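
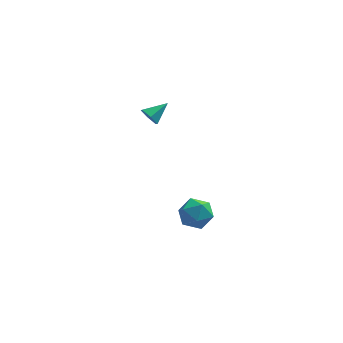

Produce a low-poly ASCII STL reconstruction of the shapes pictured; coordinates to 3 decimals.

solid 
facet normal -0.276 0.037 0.961
outer loop
vertex 0.145 -2.33 -1.737
vertex -0.189 -3.088 -1.804
vertex 0.606 -3.003 -1.579
endloop
endfacet
facet normal 0.318 0.418 0.851
outer loop
vertex 0.145 -2.33 -1.737
vertex 0.606 -3.003 -1.579
vertex 0.928 -2.37 -2.01
endloop
endfacet
facet normal 0.173 0.916 0.361
outer loop
vertex 0.145 -2.33 -1.737
vertex 0.928 -2.37 -2.01
vertex 0.332 -2.064 -2.501
endloop
endfacet
facet normal -0.510 0.843 0.169
outer loop
vertex 0.145 -2.33 -1.737
vertex 0.332 -2.064 -2.501
vertex -0.358 -2.507 -2.374
endloop
endfacet
facet normal -0.788 0.299 0.539
outer loop
vertex 0.145 -2.33 -1.737
vertex -0.358 -2.507 -2.374
vertex -0.189 -3.088 -1.804
endloop
endfacet
facet normal 0.814 -0.019 0.580
outer loop
vertex 0.928 -2.37 -2.01
vertex 0.606 -3.003 -1.579
vertex 1.078 -3.153 -2.246
endloop
endfacet
facet normal -0.146 -0.636 0.758
outer loop
vertex 0.606 -3.003 -1.579
vertex -0.189 -3.088 -1.804
vertex 0.388 -3.596 -2.119
endloop
endfacet
facet normal -0.975 -0.210 0.075
outer loop
vertex -0.189 -3.088 -1.804
vertex -0.358 -2.507 -2.374
vertex -0.208 -3.29 -2.61
endloop
endfacet
facet normal -0.527 0.670 -0.523
outer loop
vertex -0.358 -2.507 -2.374
vertex 0.332 -2.064 -2.501
vertex 0.114 -2.657 -3.041
endloop
endfacet
facet normal 0.578 0.788 -0.211
outer loop
vertex 0.332 -2.064 -2.501
vertex 0.928 -2.37 -2.01
vertex 0.909 -2.572 -2.816
endloop
endfacet
facet normal 0.510 -0.843 -0.169
outer loop
vertex 0.575 -3.33 -2.883
vertex 1.078 -3.153 -2.246
vertex 0.388 -3.596 -2.119
endloop
endfacet
facet normal -0.173 -0.916 -0.361
outer loop
vertex 0.575 -3.33 -2.883
vertex 0.388 -3.596 -2.119
vertex -0.208 -3.29 -2.61
endloop
endfacet
facet normal -0.318 -0.418 -0.851
outer loop
vertex 0.575 -3.33 -2.883
vertex -0.208 -3.29 -2.61
vertex 0.114 -2.657 -3.041
endloop
endfacet
facet normal 0.276 -0.037 -0.961
outer loop
vertex 0.575 -3.33 -2.883
vertex 0.114 -2.657 -3.041
vertex 0.909 -2.572 -2.816
endloop
endfacet
facet normal 0.788 -0.299 -0.539
outer loop
vertex 0.575 -3.33 -2.883
vertex 0.909 -2.572 -2.816
vertex 1.078 -3.153 -2.246
endloop
endfacet
facet normal 0.527 -0.670 0.523
outer loop
vertex 0.388 -3.596 -2.119
vertex 1.078 -3.153 -2.246
vertex 0.606 -3.003 -1.579
endloop
endfacet
facet normal -0.578 -0.788 0.211
outer loop
vertex -0.208 -3.29 -2.61
vertex 0.388 -3.596 -2.119
vertex -0.189 -3.088 -1.804
endloop
endfacet
facet normal -0.814 0.019 -0.580
outer loop
vertex 0.114 -2.657 -3.041
vertex -0.208 -3.29 -2.61
vertex -0.358 -2.507 -2.374
endloop
endfacet
facet normal 0.146 0.636 -0.758
outer loop
vertex 0.909 -2.572 -2.816
vertex 0.114 -2.657 -3.041
vertex 0.332 -2.064 -2.501
endloop
endfacet
facet normal 0.975 0.210 -0.075
outer loop
vertex 1.078 -3.153 -2.246
vertex 0.909 -2.572 -2.816
vertex 0.928 -2.37 -2.01
endloop
endfacet
facet normal -0.743 -0.483 -0.464
outer loop
vertex -1.255 3.033 -1.179
vertex -1.542 3.002 -0.687
vertex -1.617 3.449 -1.033
endloop
endfacet
facet normal 0.498 0.639 -0.586
outer loop
vertex -1.255 3.033 -1.179
vertex -1.617 3.449 -1.033
vertex -0.718 3.538 -0.173
endloop
endfacet
facet normal -0.742 -0.484 -0.464
outer loop
vertex -1.617 3.449 -1.033
vertex -1.542 3.002 -0.687
vertex -1.904 3.418 -0.542
endloop
endfacet
facet normal -0.102 0.995 0.003
outer loop
vertex -1.617 3.449 -1.033
vertex -1.904 3.418 -0.542
vertex -0.718 3.538 -0.173
endloop
endfacet
facet normal -0.742 -0.484 -0.464
outer loop
vertex -1.904 3.418 -0.542
vertex -1.542 3.002 -0.687
vertex -1.829 2.971 -0.196
endloop
endfacet
facet normal -0.298 0.552 0.778
outer loop
vertex -1.904 3.418 -0.542
vertex -1.829 2.971 -0.196
vertex -0.718 3.538 -0.173
endloop
endfacet
facet normal -0.743 -0.482 -0.465
outer loop
vertex -1.829 2.971 -0.196
vertex -1.542 3.002 -0.687
vertex -1.468 2.555 -0.342
endloop
endfacet
facet normal 0.106 -0.246 0.963
outer loop
vertex -1.829 2.971 -0.196
vertex -1.468 2.555 -0.342
vertex -0.718 3.538 -0.173
endloop
endfacet
facet normal -0.743 -0.482 -0.465
outer loop
vertex -1.468 2.555 -0.342
vertex -1.542 3.002 -0.687
vertex -1.181 2.586 -0.833
endloop
endfacet
facet normal 0.705 -0.602 0.374
outer loop
vertex -1.468 2.555 -0.342
vertex -1.181 2.586 -0.833
vertex -0.718 3.538 -0.173
endloop
endfacet
facet normal -0.743 -0.482 -0.464
outer loop
vertex -1.181 2.586 -0.833
vertex -1.542 3.002 -0.687
vertex -1.255 3.033 -1.179
endloop
endfacet
facet normal 0.902 -0.161 -0.401
outer loop
vertex -1.181 2.586 -0.833
vertex -1.255 3.033 -1.179
vertex -0.718 3.538 -0.173
endloop
endfacet

endsolid


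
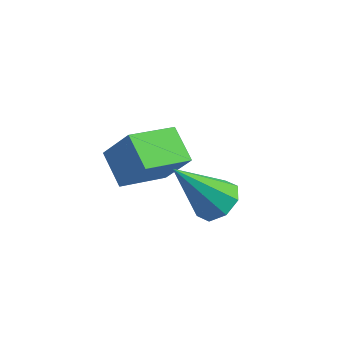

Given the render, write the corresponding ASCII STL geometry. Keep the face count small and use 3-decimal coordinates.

solid 
facet normal -0.722 0.506 0.473
outer loop
vertex -3.152 1.984 0.969
vertex -2.464 3.5 0.398
vertex -3.986 1.912 -0.227
endloop
endfacet
facet normal -0.391 -0.861 0.324
outer loop
vertex -3.056 1.26 -0.838
vertex -3.152 1.984 0.969
vertex -3.986 1.912 -0.227
endloop
endfacet
facet normal -0.722 0.505 0.473
outer loop
vertex -3.986 1.912 -0.227
vertex -2.464 3.5 0.398
vertex -3.299 3.428 -0.798
endloop
endfacet
facet normal -0.572 -0.049 -0.819
outer loop
vertex -3.299 3.428 -0.798
vertex -3.056 1.26 -0.838
vertex -3.986 1.912 -0.227
endloop
endfacet
facet normal 0.572 0.049 0.819
outer loop
vertex -3.152 1.984 0.969
vertex -1.534 2.848 -0.213
vertex -2.464 3.5 0.398
endloop
endfacet
facet normal -0.390 -0.862 0.324
outer loop
vertex -2.221 1.332 0.358
vertex -3.152 1.984 0.969
vertex -3.056 1.26 -0.838
endloop
endfacet
facet normal 0.572 0.049 0.819
outer loop
vertex -2.221 1.332 0.358
vertex -1.534 2.848 -0.213
vertex -3.152 1.984 0.969
endloop
endfacet
facet normal 0.391 0.861 -0.325
outer loop
vertex -2.464 3.5 0.398
vertex -1.534 2.848 -0.213
vertex -3.299 3.428 -0.798
endloop
endfacet
facet normal -0.572 -0.049 -0.819
outer loop
vertex -2.368 2.776 -1.409
vertex -3.056 1.26 -0.838
vertex -3.299 3.428 -0.798
endloop
endfacet
facet normal 0.391 0.862 -0.324
outer loop
vertex -3.299 3.428 -0.798
vertex -1.534 2.848 -0.213
vertex -2.368 2.776 -1.409
endloop
endfacet
facet normal 0.721 -0.506 -0.473
outer loop
vertex -2.368 2.776 -1.409
vertex -2.221 1.332 0.358
vertex -3.056 1.26 -0.838
endloop
endfacet
facet normal 0.722 -0.505 -0.473
outer loop
vertex -1.534 2.848 -0.213
vertex -2.221 1.332 0.358
vertex -2.368 2.776 -1.409
endloop
endfacet
facet normal 0.481 0.362 -0.799
outer loop
vertex 0.722 0.696 0.23
vertex 0.165 1.218 0.131
vertex 0.828 1.198 0.521
endloop
endfacet
facet normal 0.658 -0.477 0.583
outer loop
vertex 0.722 0.696 0.23
vertex 0.828 1.198 0.521
vertex -0.845 0.462 1.809
endloop
endfacet
facet normal 0.481 0.359 -0.800
outer loop
vertex 0.828 1.198 0.521
vertex 0.165 1.218 0.131
vertex 0.546 1.712 0.582
endloop
endfacet
facet normal 0.541 0.200 0.817
outer loop
vertex 0.828 1.198 0.521
vertex 0.546 1.712 0.582
vertex -0.845 0.462 1.809
endloop
endfacet
facet normal 0.481 0.359 -0.800
outer loop
vertex 0.546 1.712 0.582
vertex 0.165 1.218 0.131
vertex 0.041 1.936 0.379
endloop
endfacet
facet normal 0.016 0.691 0.722
outer loop
vertex 0.546 1.712 0.582
vertex 0.041 1.936 0.379
vertex -0.845 0.462 1.809
endloop
endfacet
facet normal 0.480 0.359 -0.800
outer loop
vertex 0.041 1.936 0.379
vertex 0.165 1.218 0.131
vertex -0.392 1.74 0.031
endloop
endfacet
facet normal -0.607 0.710 0.356
outer loop
vertex 0.041 1.936 0.379
vertex -0.392 1.74 0.031
vertex -0.845 0.462 1.809
endloop
endfacet
facet normal 0.481 0.360 -0.800
outer loop
vertex -0.392 1.74 0.031
vertex 0.165 1.218 0.131
vertex -0.499 1.238 -0.259
endloop
endfacet
facet normal -0.967 0.246 -0.069
outer loop
vertex -0.392 1.74 0.031
vertex -0.499 1.238 -0.259
vertex -0.845 0.462 1.809
endloop
endfacet
facet normal 0.480 0.361 -0.799
outer loop
vertex -0.499 1.238 -0.259
vertex 0.165 1.218 0.131
vertex -0.217 0.725 -0.321
endloop
endfacet
facet normal -0.850 -0.431 -0.304
outer loop
vertex -0.499 1.238 -0.259
vertex -0.217 0.725 -0.321
vertex -0.845 0.462 1.809
endloop
endfacet
facet normal 0.481 0.360 -0.799
outer loop
vertex -0.217 0.725 -0.321
vertex 0.165 1.218 0.131
vertex 0.289 0.5 -0.118
endloop
endfacet
facet normal -0.326 -0.922 -0.210
outer loop
vertex -0.217 0.725 -0.321
vertex 0.289 0.5 -0.118
vertex -0.845 0.462 1.809
endloop
endfacet
facet normal 0.480 0.360 -0.800
outer loop
vertex 0.289 0.5 -0.118
vertex 0.165 1.218 0.131
vertex 0.722 0.696 0.23
endloop
endfacet
facet normal 0.299 -0.941 0.158
outer loop
vertex 0.289 0.5 -0.118
vertex 0.722 0.696 0.23
vertex -0.845 0.462 1.809
endloop
endfacet

endsolid


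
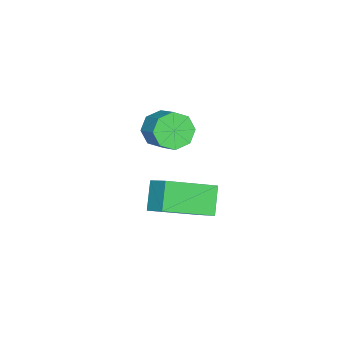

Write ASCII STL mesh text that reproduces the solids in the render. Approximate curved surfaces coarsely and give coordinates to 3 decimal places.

solid 
facet normal -0.529 -0.661 -0.533
outer loop
vertex -2.341 -2.009 -3.318
vertex -2.933 -1.416 -3.466
vertex -2.222 -1.668 -3.859
endloop
endfacet
facet normal 0.829 -0.537 -0.156
outer loop
vertex -2.341 -2.009 -3.318
vertex -2.222 -1.668 -3.859
vertex -1.676 -1.176 -2.646
endloop
endfacet
facet normal 0.829 -0.537 -0.156
outer loop
vertex -1.676 -1.176 -2.646
vertex -2.222 -1.668 -3.859
vertex -1.557 -0.835 -3.187
endloop
endfacet
facet normal 0.529 0.661 0.533
outer loop
vertex -1.676 -1.176 -2.646
vertex -1.557 -0.835 -3.187
vertex -2.267 -0.584 -2.794
endloop
endfacet
facet normal -0.529 -0.661 -0.533
outer loop
vertex -2.222 -1.668 -3.859
vertex -2.933 -1.416 -3.466
vertex -2.52 -1.179 -4.17
endloop
endfacet
facet normal 0.716 -0.008 -0.698
outer loop
vertex -2.222 -1.668 -3.859
vertex -2.52 -1.179 -4.17
vertex -1.557 -0.835 -3.187
endloop
endfacet
facet normal 0.716 -0.009 -0.698
outer loop
vertex -1.557 -0.835 -3.187
vertex -2.52 -1.179 -4.17
vertex -1.854 -0.347 -3.498
endloop
endfacet
facet normal 0.529 0.661 0.533
outer loop
vertex -1.557 -0.835 -3.187
vertex -1.854 -0.347 -3.498
vertex -2.267 -0.584 -2.794
endloop
endfacet
facet normal -0.529 -0.661 -0.533
outer loop
vertex -2.52 -1.179 -4.17
vertex -2.933 -1.416 -3.466
vertex -3.059 -0.83 -4.068
endloop
endfacet
facet normal 0.183 0.525 -0.831
outer loop
vertex -2.52 -1.179 -4.17
vertex -3.059 -0.83 -4.068
vertex -1.854 -0.347 -3.498
endloop
endfacet
facet normal 0.184 0.523 -0.832
outer loop
vertex -1.854 -0.347 -3.498
vertex -3.059 -0.83 -4.068
vertex -2.393 0.003 -3.397
endloop
endfacet
facet normal 0.529 0.661 0.533
outer loop
vertex -1.854 -0.347 -3.498
vertex -2.393 0.003 -3.397
vertex -2.267 -0.584 -2.794
endloop
endfacet
facet normal -0.529 -0.661 -0.533
outer loop
vertex -3.059 -0.83 -4.068
vertex -2.933 -1.416 -3.466
vertex -3.524 -0.824 -3.614
endloop
endfacet
facet normal -0.457 0.750 -0.478
outer loop
vertex -3.059 -0.83 -4.068
vertex -3.524 -0.824 -3.614
vertex -2.393 0.003 -3.397
endloop
endfacet
facet normal -0.457 0.750 -0.478
outer loop
vertex -2.393 0.003 -3.397
vertex -3.524 -0.824 -3.614
vertex -2.859 0.009 -2.942
endloop
endfacet
facet normal 0.529 0.661 0.533
outer loop
vertex -2.393 0.003 -3.397
vertex -2.859 0.009 -2.942
vertex -2.267 -0.584 -2.794
endloop
endfacet
facet normal -0.529 -0.661 -0.533
outer loop
vertex -3.524 -0.824 -3.614
vertex -2.933 -1.416 -3.466
vertex -3.643 -1.165 -3.073
endloop
endfacet
facet normal -0.829 0.537 0.156
outer loop
vertex -3.524 -0.824 -3.614
vertex -3.643 -1.165 -3.073
vertex -2.859 0.009 -2.942
endloop
endfacet
facet normal -0.829 0.537 0.156
outer loop
vertex -2.859 0.009 -2.942
vertex -3.643 -1.165 -3.073
vertex -2.978 -0.332 -2.401
endloop
endfacet
facet normal 0.529 0.661 0.533
outer loop
vertex -2.859 0.009 -2.942
vertex -2.978 -0.332 -2.401
vertex -2.267 -0.584 -2.794
endloop
endfacet
facet normal -0.529 -0.661 -0.533
outer loop
vertex -3.643 -1.165 -3.073
vertex -2.933 -1.416 -3.466
vertex -3.346 -1.653 -2.762
endloop
endfacet
facet normal -0.716 0.009 0.698
outer loop
vertex -3.643 -1.165 -3.073
vertex -3.346 -1.653 -2.762
vertex -2.978 -0.332 -2.401
endloop
endfacet
facet normal -0.715 0.008 0.699
outer loop
vertex -2.978 -0.332 -2.401
vertex -3.346 -1.653 -2.762
vertex -2.68 -0.821 -2.09
endloop
endfacet
facet normal 0.529 0.661 0.533
outer loop
vertex -2.978 -0.332 -2.401
vertex -2.68 -0.821 -2.09
vertex -2.267 -0.584 -2.794
endloop
endfacet
facet normal -0.529 -0.661 -0.533
outer loop
vertex -3.346 -1.653 -2.762
vertex -2.933 -1.416 -3.466
vertex -2.807 -2.003 -2.863
endloop
endfacet
facet normal -0.184 -0.524 0.832
outer loop
vertex -3.346 -1.653 -2.762
vertex -2.807 -2.003 -2.863
vertex -2.68 -0.821 -2.09
endloop
endfacet
facet normal -0.182 -0.524 0.832
outer loop
vertex -2.68 -0.821 -2.09
vertex -2.807 -2.003 -2.863
vertex -2.141 -1.17 -2.192
endloop
endfacet
facet normal 0.529 0.661 0.533
outer loop
vertex -2.68 -0.821 -2.09
vertex -2.141 -1.17 -2.192
vertex -2.267 -0.584 -2.794
endloop
endfacet
facet normal -0.529 -0.661 -0.533
outer loop
vertex -2.807 -2.003 -2.863
vertex -2.933 -1.416 -3.466
vertex -2.341 -2.009 -3.318
endloop
endfacet
facet normal 0.457 -0.750 0.478
outer loop
vertex -2.807 -2.003 -2.863
vertex -2.341 -2.009 -3.318
vertex -2.141 -1.17 -2.192
endloop
endfacet
facet normal 0.457 -0.750 0.478
outer loop
vertex -2.141 -1.17 -2.192
vertex -2.341 -2.009 -3.318
vertex -1.676 -1.176 -2.646
endloop
endfacet
facet normal 0.529 0.661 0.533
outer loop
vertex -2.141 -1.17 -2.192
vertex -1.676 -1.176 -2.646
vertex -2.267 -0.584 -2.794
endloop
endfacet
facet normal -0.658 -0.207 0.724
outer loop
vertex 1.171 0.09 -2.717
vertex 1.584 0.875 -2.118
vertex -0.219 1.483 -3.582
endloop
endfacet
facet normal -0.386 -0.733 -0.560
outer loop
vertex 0.616 1.745 -4.502
vertex 1.171 0.09 -2.717
vertex -0.219 1.483 -3.582
endloop
endfacet
facet normal -0.658 -0.206 0.725
outer loop
vertex -0.219 1.483 -3.582
vertex 1.584 0.875 -2.118
vertex 0.194 2.268 -2.984
endloop
endfacet
facet normal -0.647 0.647 -0.403
outer loop
vertex 0.194 2.268 -2.984
vertex 0.616 1.745 -4.502
vertex -0.219 1.483 -3.582
endloop
endfacet
facet normal 0.647 -0.648 0.403
outer loop
vertex 1.171 0.09 -2.717
vertex 2.419 1.137 -3.038
vertex 1.584 0.875 -2.118
endloop
endfacet
facet normal -0.386 -0.733 -0.560
outer loop
vertex 2.006 0.352 -3.636
vertex 1.171 0.09 -2.717
vertex 0.616 1.745 -4.502
endloop
endfacet
facet normal 0.647 -0.647 0.403
outer loop
vertex 2.006 0.352 -3.636
vertex 2.419 1.137 -3.038
vertex 1.171 0.09 -2.717
endloop
endfacet
facet normal 0.386 0.733 0.559
outer loop
vertex 1.584 0.875 -2.118
vertex 2.419 1.137 -3.038
vertex 0.194 2.268 -2.984
endloop
endfacet
facet normal -0.647 0.648 -0.403
outer loop
vertex 1.029 2.53 -3.903
vertex 0.616 1.745 -4.502
vertex 0.194 2.268 -2.984
endloop
endfacet
facet normal 0.386 0.733 0.560
outer loop
vertex 0.194 2.268 -2.984
vertex 2.419 1.137 -3.038
vertex 1.029 2.53 -3.903
endloop
endfacet
facet normal 0.658 0.206 -0.724
outer loop
vertex 1.029 2.53 -3.903
vertex 2.006 0.352 -3.636
vertex 0.616 1.745 -4.502
endloop
endfacet
facet normal 0.658 0.206 -0.725
outer loop
vertex 2.419 1.137 -3.038
vertex 2.006 0.352 -3.636
vertex 1.029 2.53 -3.903
endloop
endfacet

endsolid


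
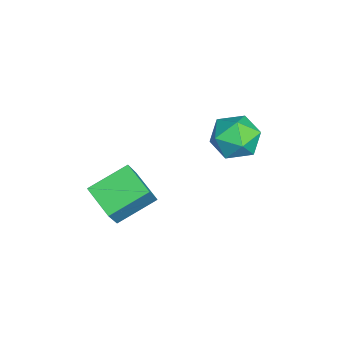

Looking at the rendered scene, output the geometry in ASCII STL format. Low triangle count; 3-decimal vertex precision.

solid 
facet normal -0.009 0.970 -0.244
outer loop
vertex 0.367 3.535 2.834
vertex -0.798 3.566 2.998
vertex -0.071 3.798 3.895
endloop
endfacet
facet normal 0.613 0.788 0.057
outer loop
vertex 0.367 3.535 2.834
vertex -0.071 3.798 3.895
vertex 0.859 3.082 3.804
endloop
endfacet
facet normal 0.904 0.267 -0.334
outer loop
vertex 0.367 3.535 2.834
vertex 0.859 3.082 3.804
vertex 0.707 2.407 2.851
endloop
endfacet
facet normal 0.463 0.126 -0.877
outer loop
vertex 0.367 3.535 2.834
vertex 0.707 2.407 2.851
vertex -0.318 2.706 2.353
endloop
endfacet
facet normal -0.101 0.560 -0.822
outer loop
vertex 0.367 3.535 2.834
vertex -0.318 2.706 2.353
vertex -0.798 3.566 2.998
endloop
endfacet
facet normal 0.474 0.526 0.706
outer loop
vertex 0.859 3.082 3.804
vertex -0.071 3.798 3.895
vertex -0.002 2.834 4.567
endloop
endfacet
facet normal -0.530 0.819 0.218
outer loop
vertex -0.071 3.798 3.895
vertex -0.798 3.566 2.998
vertex -1.027 3.133 4.069
endloop
endfacet
facet normal -0.680 0.158 -0.716
outer loop
vertex -0.798 3.566 2.998
vertex -0.318 2.706 2.353
vertex -1.179 2.458 3.116
endloop
endfacet
facet normal 0.232 -0.545 -0.806
outer loop
vertex -0.318 2.706 2.353
vertex 0.707 2.407 2.851
vertex -0.249 1.742 3.025
endloop
endfacet
facet normal 0.945 -0.317 0.074
outer loop
vertex 0.707 2.407 2.851
vertex 0.859 3.082 3.804
vertex 0.478 1.974 3.922
endloop
endfacet
facet normal -0.463 -0.126 0.877
outer loop
vertex -0.687 2.005 4.086
vertex -0.002 2.834 4.567
vertex -1.027 3.133 4.069
endloop
endfacet
facet normal -0.904 -0.267 0.334
outer loop
vertex -0.687 2.005 4.086
vertex -1.027 3.133 4.069
vertex -1.179 2.458 3.116
endloop
endfacet
facet normal -0.613 -0.788 -0.057
outer loop
vertex -0.687 2.005 4.086
vertex -1.179 2.458 3.116
vertex -0.249 1.742 3.025
endloop
endfacet
facet normal 0.009 -0.970 0.244
outer loop
vertex -0.687 2.005 4.086
vertex -0.249 1.742 3.025
vertex 0.478 1.974 3.922
endloop
endfacet
facet normal 0.101 -0.560 0.822
outer loop
vertex -0.687 2.005 4.086
vertex 0.478 1.974 3.922
vertex -0.002 2.834 4.567
endloop
endfacet
facet normal -0.232 0.545 0.806
outer loop
vertex -1.027 3.133 4.069
vertex -0.002 2.834 4.567
vertex -0.071 3.798 3.895
endloop
endfacet
facet normal -0.945 0.317 -0.074
outer loop
vertex -1.179 2.458 3.116
vertex -1.027 3.133 4.069
vertex -0.798 3.566 2.998
endloop
endfacet
facet normal -0.474 -0.526 -0.706
outer loop
vertex -0.249 1.742 3.025
vertex -1.179 2.458 3.116
vertex -0.318 2.706 2.353
endloop
endfacet
facet normal 0.530 -0.819 -0.218
outer loop
vertex 0.478 1.974 3.922
vertex -0.249 1.742 3.025
vertex 0.707 2.407 2.851
endloop
endfacet
facet normal 0.680 -0.158 0.716
outer loop
vertex -0.002 2.834 4.567
vertex 0.478 1.974 3.922
vertex 0.859 3.082 3.804
endloop
endfacet
facet normal -0.527 0.158 -0.835
outer loop
vertex 3.392 -2.546 2.762
vertex 2.585 -1.033 3.557
vertex 4.538 -1.643 2.209
endloop
endfacet
facet normal 0.427 -0.800 -0.421
outer loop
vertex 5.355 -1.887 3.503
vertex 3.392 -2.546 2.762
vertex 4.538 -1.643 2.209
endloop
endfacet
facet normal -0.527 0.158 -0.835
outer loop
vertex 4.538 -1.643 2.209
vertex 2.585 -1.033 3.557
vertex 3.731 -0.13 3.004
endloop
endfacet
facet normal 0.735 0.578 -0.355
outer loop
vertex 3.731 -0.13 3.004
vertex 5.355 -1.887 3.503
vertex 4.538 -1.643 2.209
endloop
endfacet
facet normal -0.735 -0.578 0.355
outer loop
vertex 3.392 -2.546 2.762
vertex 3.402 -1.277 4.851
vertex 2.585 -1.033 3.557
endloop
endfacet
facet normal 0.427 -0.800 -0.421
outer loop
vertex 4.209 -2.79 4.056
vertex 3.392 -2.546 2.762
vertex 5.355 -1.887 3.503
endloop
endfacet
facet normal -0.735 -0.578 0.355
outer loop
vertex 4.209 -2.79 4.056
vertex 3.402 -1.277 4.851
vertex 3.392 -2.546 2.762
endloop
endfacet
facet normal -0.427 0.800 0.421
outer loop
vertex 2.585 -1.033 3.557
vertex 3.402 -1.277 4.851
vertex 3.731 -0.13 3.004
endloop
endfacet
facet normal 0.735 0.578 -0.355
outer loop
vertex 4.548 -0.374 4.298
vertex 5.355 -1.887 3.503
vertex 3.731 -0.13 3.004
endloop
endfacet
facet normal -0.427 0.800 0.421
outer loop
vertex 3.731 -0.13 3.004
vertex 3.402 -1.277 4.851
vertex 4.548 -0.374 4.298
endloop
endfacet
facet normal 0.527 -0.158 0.835
outer loop
vertex 4.548 -0.374 4.298
vertex 4.209 -2.79 4.056
vertex 5.355 -1.887 3.503
endloop
endfacet
facet normal 0.527 -0.158 0.835
outer loop
vertex 3.402 -1.277 4.851
vertex 4.209 -2.79 4.056
vertex 4.548 -0.374 4.298
endloop
endfacet

endsolid


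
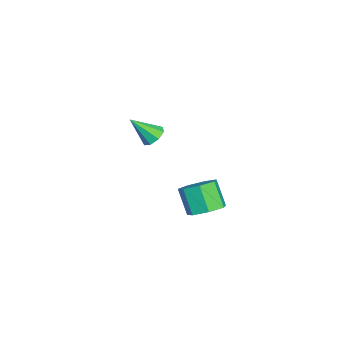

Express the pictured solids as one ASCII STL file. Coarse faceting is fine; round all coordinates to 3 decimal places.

solid 
facet normal 0.481 0.315 -0.818
outer loop
vertex 4.748 3.212 -2.808
vertex 3.935 3.076 -3.338
vertex 4.224 3.88 -2.859
endloop
endfacet
facet normal 0.624 0.533 0.572
outer loop
vertex 4.748 3.212 -2.808
vertex 4.224 3.88 -2.859
vertex 3.997 2.721 -1.531
endloop
endfacet
facet normal 0.624 0.532 0.571
outer loop
vertex 3.997 2.721 -1.531
vertex 4.224 3.88 -2.859
vertex 3.474 3.389 -1.582
endloop
endfacet
facet normal -0.482 -0.315 0.818
outer loop
vertex 3.997 2.721 -1.531
vertex 3.474 3.389 -1.582
vertex 3.185 2.584 -2.062
endloop
endfacet
facet normal 0.481 0.314 -0.818
outer loop
vertex 4.224 3.88 -2.859
vertex 3.935 3.076 -3.338
vertex 3.483 3.942 -3.271
endloop
endfacet
facet normal -0.093 0.946 0.309
outer loop
vertex 4.224 3.88 -2.859
vertex 3.483 3.942 -3.271
vertex 3.474 3.389 -1.582
endloop
endfacet
facet normal -0.093 0.946 0.309
outer loop
vertex 3.474 3.389 -1.582
vertex 3.483 3.942 -3.271
vertex 2.732 3.451 -1.994
endloop
endfacet
facet normal -0.481 -0.315 0.818
outer loop
vertex 3.474 3.389 -1.582
vertex 2.732 3.451 -1.994
vertex 3.185 2.584 -2.062
endloop
endfacet
facet normal 0.482 0.315 -0.818
outer loop
vertex 3.483 3.942 -3.271
vertex 3.935 3.076 -3.338
vertex 3.082 3.352 -3.734
endloop
endfacet
facet normal -0.739 0.648 -0.185
outer loop
vertex 3.483 3.942 -3.271
vertex 3.082 3.352 -3.734
vertex 2.732 3.451 -1.994
endloop
endfacet
facet normal -0.740 0.647 -0.186
outer loop
vertex 2.732 3.451 -1.994
vertex 3.082 3.352 -3.734
vertex 2.332 2.861 -2.457
endloop
endfacet
facet normal -0.481 -0.316 0.818
outer loop
vertex 2.732 3.451 -1.994
vertex 2.332 2.861 -2.457
vertex 3.185 2.584 -2.062
endloop
endfacet
facet normal 0.482 0.315 -0.818
outer loop
vertex 3.082 3.352 -3.734
vertex 3.935 3.076 -3.338
vertex 3.324 2.554 -3.899
endloop
endfacet
facet normal -0.829 -0.140 -0.541
outer loop
vertex 3.082 3.352 -3.734
vertex 3.324 2.554 -3.899
vertex 2.332 2.861 -2.457
endloop
endfacet
facet normal -0.829 -0.139 -0.541
outer loop
vertex 2.332 2.861 -2.457
vertex 3.324 2.554 -3.899
vertex 2.573 2.063 -2.622
endloop
endfacet
facet normal -0.481 -0.314 0.818
outer loop
vertex 2.332 2.861 -2.457
vertex 2.573 2.063 -2.622
vertex 3.185 2.584 -2.062
endloop
endfacet
facet normal 0.482 0.315 -0.818
outer loop
vertex 3.324 2.554 -3.899
vertex 3.935 3.076 -3.338
vertex 4.026 2.148 -3.642
endloop
endfacet
facet normal -0.295 -0.821 -0.489
outer loop
vertex 3.324 2.554 -3.899
vertex 4.026 2.148 -3.642
vertex 2.573 2.063 -2.622
endloop
endfacet
facet normal -0.295 -0.821 -0.489
outer loop
vertex 2.573 2.063 -2.622
vertex 4.026 2.148 -3.642
vertex 3.275 1.657 -2.365
endloop
endfacet
facet normal -0.481 -0.314 0.818
outer loop
vertex 2.573 2.063 -2.622
vertex 3.275 1.657 -2.365
vertex 3.185 2.584 -2.062
endloop
endfacet
facet normal 0.481 0.315 -0.818
outer loop
vertex 4.026 2.148 -3.642
vertex 3.935 3.076 -3.338
vertex 4.66 2.441 -3.156
endloop
endfacet
facet normal 0.461 -0.885 -0.069
outer loop
vertex 4.026 2.148 -3.642
vertex 4.66 2.441 -3.156
vertex 3.275 1.657 -2.365
endloop
endfacet
facet normal 0.461 -0.885 -0.069
outer loop
vertex 3.275 1.657 -2.365
vertex 4.66 2.441 -3.156
vertex 3.909 1.95 -1.88
endloop
endfacet
facet normal -0.481 -0.314 0.819
outer loop
vertex 3.275 1.657 -2.365
vertex 3.909 1.95 -1.88
vertex 3.185 2.584 -2.062
endloop
endfacet
facet normal 0.481 0.315 -0.818
outer loop
vertex 4.66 2.441 -3.156
vertex 3.935 3.076 -3.338
vertex 4.748 3.212 -2.808
endloop
endfacet
facet normal 0.870 -0.282 0.404
outer loop
vertex 4.66 2.441 -3.156
vertex 4.748 3.212 -2.808
vertex 3.909 1.95 -1.88
endloop
endfacet
facet normal 0.870 -0.282 0.403
outer loop
vertex 3.909 1.95 -1.88
vertex 4.748 3.212 -2.808
vertex 3.997 2.721 -1.531
endloop
endfacet
facet normal -0.482 -0.315 0.818
outer loop
vertex 3.909 1.95 -1.88
vertex 3.997 2.721 -1.531
vertex 3.185 2.584 -2.062
endloop
endfacet
facet normal -0.064 0.680 -0.731
outer loop
vertex -2.103 0.317 -2.676
vertex -2.725 0.011 -2.906
vertex -2.554 0.538 -2.431
endloop
endfacet
facet normal 0.570 0.330 0.752
outer loop
vertex -2.103 0.317 -2.676
vertex -2.554 0.538 -2.431
vertex -2.615 -1.171 -1.634
endloop
endfacet
facet normal -0.062 0.679 -0.731
outer loop
vertex -2.554 0.538 -2.431
vertex -2.725 0.011 -2.906
vertex -3.105 0.451 -2.465
endloop
endfacet
facet normal -0.122 0.423 0.898
outer loop
vertex -2.554 0.538 -2.431
vertex -3.105 0.451 -2.465
vertex -2.615 -1.171 -1.634
endloop
endfacet
facet normal -0.063 0.679 -0.732
outer loop
vertex -3.105 0.451 -2.465
vertex -2.725 0.011 -2.906
vertex -3.433 0.106 -2.757
endloop
endfacet
facet normal -0.729 0.124 0.673
outer loop
vertex -3.105 0.451 -2.465
vertex -3.433 0.106 -2.757
vertex -2.615 -1.171 -1.634
endloop
endfacet
facet normal -0.063 0.679 -0.731
outer loop
vertex -3.433 0.106 -2.757
vertex -2.725 0.011 -2.906
vertex -3.346 -0.295 -3.137
endloop
endfacet
facet normal -0.896 -0.391 0.208
outer loop
vertex -3.433 0.106 -2.757
vertex -3.346 -0.295 -3.137
vertex -2.615 -1.171 -1.634
endloop
endfacet
facet normal -0.063 0.679 -0.731
outer loop
vertex -3.346 -0.295 -3.137
vertex -2.725 0.011 -2.906
vertex -2.896 -0.516 -3.381
endloop
endfacet
facet normal -0.525 -0.821 -0.224
outer loop
vertex -3.346 -0.295 -3.137
vertex -2.896 -0.516 -3.381
vertex -2.615 -1.171 -1.634
endloop
endfacet
facet normal -0.064 0.679 -0.731
outer loop
vertex -2.896 -0.516 -3.381
vertex -2.725 0.011 -2.906
vertex -2.345 -0.429 -3.348
endloop
endfacet
facet normal 0.166 -0.914 -0.370
outer loop
vertex -2.896 -0.516 -3.381
vertex -2.345 -0.429 -3.348
vertex -2.615 -1.171 -1.634
endloop
endfacet
facet normal -0.063 0.680 -0.731
outer loop
vertex -2.345 -0.429 -3.348
vertex -2.725 0.011 -2.906
vertex -2.017 -0.084 -3.055
endloop
endfacet
facet normal 0.775 -0.615 -0.144
outer loop
vertex -2.345 -0.429 -3.348
vertex -2.017 -0.084 -3.055
vertex -2.615 -1.171 -1.634
endloop
endfacet
facet normal -0.063 0.678 -0.732
outer loop
vertex -2.017 -0.084 -3.055
vertex -2.725 0.011 -2.906
vertex -2.103 0.317 -2.676
endloop
endfacet
facet normal 0.942 -0.100 0.320
outer loop
vertex -2.017 -0.084 -3.055
vertex -2.103 0.317 -2.676
vertex -2.615 -1.171 -1.634
endloop
endfacet

endsolid


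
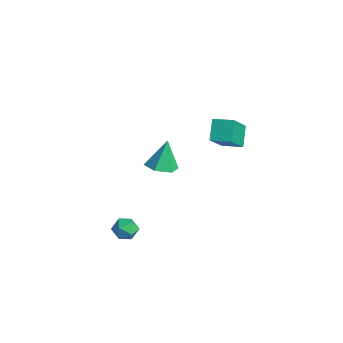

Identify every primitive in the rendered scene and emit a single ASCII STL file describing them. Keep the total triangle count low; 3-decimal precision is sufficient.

solid 
facet normal -0.853 0.275 0.444
outer loop
vertex 0.926 -1.754 -1.224
vertex 1.182 -1.886 -0.651
vertex 1.241 -1.299 -0.901
endloop
endfacet
facet normal -0.753 0.638 -0.164
outer loop
vertex 0.926 -1.754 -1.224
vertex 1.241 -1.299 -0.901
vertex 1.327 -1.36 -1.533
endloop
endfacet
facet normal -0.698 0.165 -0.696
outer loop
vertex 0.926 -1.754 -1.224
vertex 1.327 -1.36 -1.533
vertex 1.32 -1.986 -1.674
endloop
endfacet
facet normal -0.765 -0.489 -0.418
outer loop
vertex 0.926 -1.754 -1.224
vertex 1.32 -1.986 -1.674
vertex 1.23 -2.311 -1.129
endloop
endfacet
facet normal -0.860 -0.421 0.288
outer loop
vertex 0.926 -1.754 -1.224
vertex 1.23 -2.311 -1.129
vertex 1.182 -1.886 -0.651
endloop
endfacet
facet normal -0.132 0.985 -0.113
outer loop
vertex 1.327 -1.36 -1.533
vertex 1.241 -1.299 -0.901
vertex 1.83 -1.249 -1.151
endloop
endfacet
facet normal -0.293 0.399 0.869
outer loop
vertex 1.241 -1.299 -0.901
vertex 1.182 -1.886 -0.651
vertex 1.74 -1.574 -0.606
endloop
endfacet
facet normal -0.307 -0.726 0.615
outer loop
vertex 1.182 -1.886 -0.651
vertex 1.23 -2.311 -1.129
vertex 1.733 -2.2 -0.747
endloop
endfacet
facet normal -0.152 -0.838 -0.525
outer loop
vertex 1.23 -2.311 -1.129
vertex 1.32 -1.986 -1.674
vertex 1.819 -2.261 -1.379
endloop
endfacet
facet normal -0.044 0.220 -0.974
outer loop
vertex 1.32 -1.986 -1.674
vertex 1.327 -1.36 -1.533
vertex 1.878 -1.674 -1.629
endloop
endfacet
facet normal 0.765 0.489 0.418
outer loop
vertex 2.134 -1.806 -1.056
vertex 1.83 -1.249 -1.151
vertex 1.74 -1.574 -0.606
endloop
endfacet
facet normal 0.698 -0.165 0.696
outer loop
vertex 2.134 -1.806 -1.056
vertex 1.74 -1.574 -0.606
vertex 1.733 -2.2 -0.747
endloop
endfacet
facet normal 0.753 -0.638 0.164
outer loop
vertex 2.134 -1.806 -1.056
vertex 1.733 -2.2 -0.747
vertex 1.819 -2.261 -1.379
endloop
endfacet
facet normal 0.853 -0.275 -0.444
outer loop
vertex 2.134 -1.806 -1.056
vertex 1.819 -2.261 -1.379
vertex 1.878 -1.674 -1.629
endloop
endfacet
facet normal 0.860 0.421 -0.288
outer loop
vertex 2.134 -1.806 -1.056
vertex 1.878 -1.674 -1.629
vertex 1.83 -1.249 -1.151
endloop
endfacet
facet normal 0.152 0.838 0.525
outer loop
vertex 1.74 -1.574 -0.606
vertex 1.83 -1.249 -1.151
vertex 1.241 -1.299 -0.901
endloop
endfacet
facet normal 0.044 -0.220 0.974
outer loop
vertex 1.733 -2.2 -0.747
vertex 1.74 -1.574 -0.606
vertex 1.182 -1.886 -0.651
endloop
endfacet
facet normal 0.132 -0.985 0.113
outer loop
vertex 1.819 -2.261 -1.379
vertex 1.733 -2.2 -0.747
vertex 1.23 -2.311 -1.129
endloop
endfacet
facet normal 0.293 -0.399 -0.869
outer loop
vertex 1.878 -1.674 -1.629
vertex 1.819 -2.261 -1.379
vertex 1.32 -1.986 -1.674
endloop
endfacet
facet normal 0.307 0.726 -0.615
outer loop
vertex 1.83 -1.249 -1.151
vertex 1.878 -1.674 -1.629
vertex 1.327 -1.36 -1.533
endloop
endfacet
facet normal 0.150 -0.311 -0.938
outer loop
vertex 0.19 0.461 0.852
vertex -0.238 1.056 0.586
vertex 0.532 1.141 0.681
endloop
endfacet
facet normal 0.747 -0.217 0.629
outer loop
vertex 0.19 0.461 0.852
vertex 0.532 1.141 0.681
vertex -0.462 1.524 1.994
endloop
endfacet
facet normal 0.150 -0.311 -0.938
outer loop
vertex 0.532 1.141 0.681
vertex -0.238 1.056 0.586
vertex 0.104 1.736 0.415
endloop
endfacet
facet normal 0.688 0.644 0.333
outer loop
vertex 0.532 1.141 0.681
vertex 0.104 1.736 0.415
vertex -0.462 1.524 1.994
endloop
endfacet
facet normal 0.150 -0.311 -0.938
outer loop
vertex 0.104 1.736 0.415
vertex -0.238 1.056 0.586
vertex -0.665 1.652 0.32
endloop
endfacet
facet normal -0.119 0.989 0.090
outer loop
vertex 0.104 1.736 0.415
vertex -0.665 1.652 0.32
vertex -0.462 1.524 1.994
endloop
endfacet
facet normal 0.150 -0.311 -0.938
outer loop
vertex -0.665 1.652 0.32
vertex -0.238 1.056 0.586
vertex -1.007 0.972 0.491
endloop
endfacet
facet normal -0.870 0.473 0.142
outer loop
vertex -0.665 1.652 0.32
vertex -1.007 0.972 0.491
vertex -0.462 1.524 1.994
endloop
endfacet
facet normal 0.150 -0.312 -0.938
outer loop
vertex -1.007 0.972 0.491
vertex -0.238 1.056 0.586
vertex -0.579 0.377 0.757
endloop
endfacet
facet normal -0.811 -0.388 0.437
outer loop
vertex -1.007 0.972 0.491
vertex -0.579 0.377 0.757
vertex -0.462 1.524 1.994
endloop
endfacet
facet normal 0.150 -0.312 -0.938
outer loop
vertex -0.579 0.377 0.757
vertex -0.238 1.056 0.586
vertex 0.19 0.461 0.852
endloop
endfacet
facet normal -0.004 -0.733 0.680
outer loop
vertex -0.579 0.377 0.757
vertex 0.19 0.461 0.852
vertex -0.462 1.524 1.994
endloop
endfacet
facet normal -0.723 -0.681 -0.117
outer loop
vertex 0.638 3.132 3.558
vertex -0.248 4.324 2.087
vertex 1.26 2.609 2.758
endloop
endfacet
facet normal 0.424 -0.571 0.703
outer loop
vertex 1.968 3.276 2.873
vertex 0.638 3.132 3.558
vertex 1.26 2.609 2.758
endloop
endfacet
facet normal -0.723 -0.681 -0.117
outer loop
vertex 1.26 2.609 2.758
vertex -0.248 4.324 2.087
vertex 0.374 3.801 1.288
endloop
endfacet
facet normal 0.546 -0.459 -0.701
outer loop
vertex 0.374 3.801 1.288
vertex 1.968 3.276 2.873
vertex 1.26 2.609 2.758
endloop
endfacet
facet normal -0.546 0.459 0.701
outer loop
vertex 0.638 3.132 3.558
vertex 0.46 4.991 2.202
vertex -0.248 4.324 2.087
endloop
endfacet
facet normal 0.424 -0.570 0.703
outer loop
vertex 1.346 3.799 3.672
vertex 0.638 3.132 3.558
vertex 1.968 3.276 2.873
endloop
endfacet
facet normal -0.545 0.459 0.701
outer loop
vertex 1.346 3.799 3.672
vertex 0.46 4.991 2.202
vertex 0.638 3.132 3.558
endloop
endfacet
facet normal -0.424 0.571 -0.703
outer loop
vertex -0.248 4.324 2.087
vertex 0.46 4.991 2.202
vertex 0.374 3.801 1.288
endloop
endfacet
facet normal 0.546 -0.459 -0.701
outer loop
vertex 1.082 4.468 1.402
vertex 1.968 3.276 2.873
vertex 0.374 3.801 1.288
endloop
endfacet
facet normal -0.424 0.571 -0.703
outer loop
vertex 0.374 3.801 1.288
vertex 0.46 4.991 2.202
vertex 1.082 4.468 1.402
endloop
endfacet
facet normal 0.723 0.681 0.117
outer loop
vertex 1.082 4.468 1.402
vertex 1.346 3.799 3.672
vertex 1.968 3.276 2.873
endloop
endfacet
facet normal 0.723 0.681 0.117
outer loop
vertex 0.46 4.991 2.202
vertex 1.346 3.799 3.672
vertex 1.082 4.468 1.402
endloop
endfacet

endsolid


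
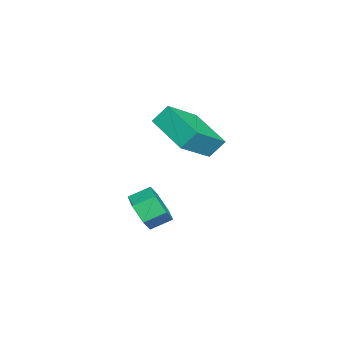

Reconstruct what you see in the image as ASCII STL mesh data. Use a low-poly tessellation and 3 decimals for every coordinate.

solid 
facet normal 0.291 -0.846 -0.446
outer loop
vertex 0.961 -0.258 -2.43
vertex 0.631 -0.75 -1.712
vertex 0.08 -0.558 -2.436
endloop
endfacet
facet normal -0.139 0.425 -0.895
outer loop
vertex 0.961 -0.258 -2.43
vertex 0.08 -0.558 -2.436
vertex 0.658 0.622 -1.965
endloop
endfacet
facet normal -0.137 0.425 -0.895
outer loop
vertex 0.658 0.622 -1.965
vertex 0.08 -0.558 -2.436
vertex -0.223 0.322 -1.972
endloop
endfacet
facet normal -0.292 0.846 0.447
outer loop
vertex 0.658 0.622 -1.965
vertex -0.223 0.322 -1.972
vertex 0.329 0.13 -1.248
endloop
endfacet
facet normal 0.291 -0.846 -0.446
outer loop
vertex 0.08 -0.558 -2.436
vertex 0.631 -0.75 -1.712
vertex -0.249 -1.049 -1.719
endloop
endfacet
facet normal -0.889 -0.067 -0.454
outer loop
vertex 0.08 -0.558 -2.436
vertex -0.249 -1.049 -1.719
vertex -0.223 0.322 -1.972
endloop
endfacet
facet normal -0.889 -0.067 -0.453
outer loop
vertex -0.223 0.322 -1.972
vertex -0.249 -1.049 -1.719
vertex -0.552 -0.169 -1.254
endloop
endfacet
facet normal -0.290 0.847 0.446
outer loop
vertex -0.223 0.322 -1.972
vertex -0.552 -0.169 -1.254
vertex 0.329 0.13 -1.248
endloop
endfacet
facet normal 0.291 -0.846 -0.447
outer loop
vertex -0.249 -1.049 -1.719
vertex 0.631 -0.75 -1.712
vertex 0.302 -1.242 -0.995
endloop
endfacet
facet normal -0.751 -0.491 0.441
outer loop
vertex -0.249 -1.049 -1.719
vertex 0.302 -1.242 -0.995
vertex -0.552 -0.169 -1.254
endloop
endfacet
facet normal -0.751 -0.491 0.441
outer loop
vertex -0.552 -0.169 -1.254
vertex 0.302 -1.242 -0.995
vertex -0.001 -0.362 -0.53
endloop
endfacet
facet normal -0.290 0.846 0.447
outer loop
vertex -0.552 -0.169 -1.254
vertex -0.001 -0.362 -0.53
vertex 0.329 0.13 -1.248
endloop
endfacet
facet normal 0.292 -0.846 -0.447
outer loop
vertex 0.302 -1.242 -0.995
vertex 0.631 -0.75 -1.712
vertex 1.183 -0.942 -0.988
endloop
endfacet
facet normal 0.138 -0.425 0.895
outer loop
vertex 0.302 -1.242 -0.995
vertex 1.183 -0.942 -0.988
vertex -0.001 -0.362 -0.53
endloop
endfacet
facet normal 0.138 -0.424 0.895
outer loop
vertex -0.001 -0.362 -0.53
vertex 1.183 -0.942 -0.988
vertex 0.88 -0.062 -0.524
endloop
endfacet
facet normal -0.291 0.846 0.446
outer loop
vertex -0.001 -0.362 -0.53
vertex 0.88 -0.062 -0.524
vertex 0.329 0.13 -1.248
endloop
endfacet
facet normal 0.290 -0.847 -0.446
outer loop
vertex 1.183 -0.942 -0.988
vertex 0.631 -0.75 -1.712
vertex 1.512 -0.451 -1.706
endloop
endfacet
facet normal 0.889 0.067 0.453
outer loop
vertex 1.183 -0.942 -0.988
vertex 1.512 -0.451 -1.706
vertex 0.88 -0.062 -0.524
endloop
endfacet
facet normal 0.889 0.066 0.453
outer loop
vertex 0.88 -0.062 -0.524
vertex 1.512 -0.451 -1.706
vertex 1.209 0.429 -1.241
endloop
endfacet
facet normal -0.291 0.846 0.446
outer loop
vertex 0.88 -0.062 -0.524
vertex 1.209 0.429 -1.241
vertex 0.329 0.13 -1.248
endloop
endfacet
facet normal 0.290 -0.846 -0.447
outer loop
vertex 1.512 -0.451 -1.706
vertex 0.631 -0.75 -1.712
vertex 0.961 -0.258 -2.43
endloop
endfacet
facet normal 0.751 0.491 -0.441
outer loop
vertex 1.512 -0.451 -1.706
vertex 0.961 -0.258 -2.43
vertex 1.209 0.429 -1.241
endloop
endfacet
facet normal 0.751 0.491 -0.441
outer loop
vertex 1.209 0.429 -1.241
vertex 0.961 -0.258 -2.43
vertex 0.658 0.622 -1.965
endloop
endfacet
facet normal -0.291 0.846 0.447
outer loop
vertex 1.209 0.429 -1.241
vertex 0.658 0.622 -1.965
vertex 0.329 0.13 -1.248
endloop
endfacet
facet normal -0.662 0.487 -0.570
outer loop
vertex -1.199 1.334 3.044
vertex 0.303 2.647 2.423
vertex -0.986 0.728 2.278
endloop
endfacet
facet normal -0.719 -0.628 0.297
outer loop
vertex 0.337 -0.247 3.417
vertex -1.199 1.334 3.044
vertex -0.986 0.728 2.278
endloop
endfacet
facet normal -0.662 0.487 -0.570
outer loop
vertex -0.986 0.728 2.278
vertex 0.303 2.647 2.423
vertex 0.516 2.041 1.657
endloop
endfacet
facet normal 0.213 -0.606 -0.766
outer loop
vertex 0.516 2.041 1.657
vertex 0.337 -0.247 3.417
vertex -0.986 0.728 2.278
endloop
endfacet
facet normal -0.213 0.606 0.766
outer loop
vertex -1.199 1.334 3.044
vertex 1.626 1.672 3.562
vertex 0.303 2.647 2.423
endloop
endfacet
facet normal -0.719 -0.628 0.297
outer loop
vertex 0.124 0.359 4.183
vertex -1.199 1.334 3.044
vertex 0.337 -0.247 3.417
endloop
endfacet
facet normal -0.213 0.606 0.766
outer loop
vertex 0.124 0.359 4.183
vertex 1.626 1.672 3.562
vertex -1.199 1.334 3.044
endloop
endfacet
facet normal 0.719 0.628 -0.297
outer loop
vertex 0.303 2.647 2.423
vertex 1.626 1.672 3.562
vertex 0.516 2.041 1.657
endloop
endfacet
facet normal 0.213 -0.606 -0.766
outer loop
vertex 1.839 1.066 2.796
vertex 0.337 -0.247 3.417
vertex 0.516 2.041 1.657
endloop
endfacet
facet normal 0.719 0.628 -0.297
outer loop
vertex 0.516 2.041 1.657
vertex 1.626 1.672 3.562
vertex 1.839 1.066 2.796
endloop
endfacet
facet normal 0.662 -0.487 0.570
outer loop
vertex 1.839 1.066 2.796
vertex 0.124 0.359 4.183
vertex 0.337 -0.247 3.417
endloop
endfacet
facet normal 0.662 -0.487 0.570
outer loop
vertex 1.626 1.672 3.562
vertex 0.124 0.359 4.183
vertex 1.839 1.066 2.796
endloop
endfacet

endsolid


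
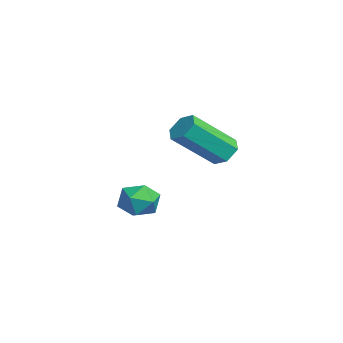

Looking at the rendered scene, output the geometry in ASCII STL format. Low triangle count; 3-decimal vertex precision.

solid 
facet normal -0.152 0.745 -0.650
outer loop
vertex 3.421 3.505 0.251
vertex 2.94 3.166 -0.025
vertex 2.812 3.57 0.468
endloop
endfacet
facet normal 0.314 0.659 0.683
outer loop
vertex 3.421 3.505 0.251
vertex 2.812 3.57 0.468
vertex 3.741 1.932 1.621
endloop
endfacet
facet normal 0.314 0.659 0.683
outer loop
vertex 3.741 1.932 1.621
vertex 2.812 3.57 0.468
vertex 3.132 1.997 1.838
endloop
endfacet
facet normal 0.152 -0.746 0.649
outer loop
vertex 3.741 1.932 1.621
vertex 3.132 1.997 1.838
vertex 3.26 1.594 1.345
endloop
endfacet
facet normal -0.152 0.745 -0.650
outer loop
vertex 2.812 3.57 0.468
vertex 2.94 3.166 -0.025
vertex 2.331 3.231 0.192
endloop
endfacet
facet normal -0.655 0.416 0.631
outer loop
vertex 2.812 3.57 0.468
vertex 2.331 3.231 0.192
vertex 3.132 1.997 1.838
endloop
endfacet
facet normal -0.655 0.417 0.631
outer loop
vertex 3.132 1.997 1.838
vertex 2.331 3.231 0.192
vertex 2.651 1.659 1.562
endloop
endfacet
facet normal 0.152 -0.746 0.649
outer loop
vertex 3.132 1.997 1.838
vertex 2.651 1.659 1.562
vertex 3.26 1.594 1.345
endloop
endfacet
facet normal -0.152 0.746 -0.649
outer loop
vertex 2.331 3.231 0.192
vertex 2.94 3.166 -0.025
vertex 2.459 2.828 -0.301
endloop
endfacet
facet normal -0.969 -0.243 -0.053
outer loop
vertex 2.331 3.231 0.192
vertex 2.459 2.828 -0.301
vertex 2.651 1.659 1.562
endloop
endfacet
facet normal -0.969 -0.243 -0.053
outer loop
vertex 2.651 1.659 1.562
vertex 2.459 2.828 -0.301
vertex 2.779 1.255 1.069
endloop
endfacet
facet normal 0.152 -0.745 0.650
outer loop
vertex 2.651 1.659 1.562
vertex 2.779 1.255 1.069
vertex 3.26 1.594 1.345
endloop
endfacet
facet normal -0.152 0.746 -0.649
outer loop
vertex 2.459 2.828 -0.301
vertex 2.94 3.166 -0.025
vertex 3.068 2.763 -0.518
endloop
endfacet
facet normal -0.314 -0.659 -0.683
outer loop
vertex 2.459 2.828 -0.301
vertex 3.068 2.763 -0.518
vertex 2.779 1.255 1.069
endloop
endfacet
facet normal -0.314 -0.659 -0.683
outer loop
vertex 2.779 1.255 1.069
vertex 3.068 2.763 -0.518
vertex 3.388 1.19 0.852
endloop
endfacet
facet normal 0.152 -0.745 0.650
outer loop
vertex 2.779 1.255 1.069
vertex 3.388 1.19 0.852
vertex 3.26 1.594 1.345
endloop
endfacet
facet normal -0.152 0.746 -0.649
outer loop
vertex 3.068 2.763 -0.518
vertex 2.94 3.166 -0.025
vertex 3.549 3.101 -0.242
endloop
endfacet
facet normal 0.655 -0.416 -0.631
outer loop
vertex 3.068 2.763 -0.518
vertex 3.549 3.101 -0.242
vertex 3.388 1.19 0.852
endloop
endfacet
facet normal 0.655 -0.416 -0.631
outer loop
vertex 3.388 1.19 0.852
vertex 3.549 3.101 -0.242
vertex 3.869 1.529 1.128
endloop
endfacet
facet normal 0.152 -0.745 0.650
outer loop
vertex 3.388 1.19 0.852
vertex 3.869 1.529 1.128
vertex 3.26 1.594 1.345
endloop
endfacet
facet normal -0.152 0.745 -0.650
outer loop
vertex 3.549 3.101 -0.242
vertex 2.94 3.166 -0.025
vertex 3.421 3.505 0.251
endloop
endfacet
facet normal 0.969 0.243 0.052
outer loop
vertex 3.549 3.101 -0.242
vertex 3.421 3.505 0.251
vertex 3.869 1.529 1.128
endloop
endfacet
facet normal 0.969 0.243 0.053
outer loop
vertex 3.869 1.529 1.128
vertex 3.421 3.505 0.251
vertex 3.741 1.932 1.621
endloop
endfacet
facet normal 0.152 -0.746 0.649
outer loop
vertex 3.869 1.529 1.128
vertex 3.741 1.932 1.621
vertex 3.26 1.594 1.345
endloop
endfacet
facet normal -0.235 0.896 -0.377
outer loop
vertex 0.302 1.157 -3.809
vertex -0.538 1.016 -3.621
vertex -0.018 1.399 -3.034
endloop
endfacet
facet normal 0.425 0.899 -0.105
outer loop
vertex 0.302 1.157 -3.809
vertex -0.018 1.399 -3.034
vertex 0.767 1.022 -3.084
endloop
endfacet
facet normal 0.804 0.397 -0.442
outer loop
vertex 0.302 1.157 -3.809
vertex 0.767 1.022 -3.084
vertex 0.732 0.406 -3.701
endloop
endfacet
facet normal 0.379 0.084 -0.922
outer loop
vertex 0.302 1.157 -3.809
vertex 0.732 0.406 -3.701
vertex -0.075 0.403 -4.033
endloop
endfacet
facet normal -0.263 0.393 -0.881
outer loop
vertex 0.302 1.157 -3.809
vertex -0.075 0.403 -4.033
vertex -0.538 1.016 -3.621
endloop
endfacet
facet normal 0.381 0.717 0.584
outer loop
vertex 0.767 1.022 -3.084
vertex -0.018 1.399 -3.034
vertex 0.215 0.797 -2.447
endloop
endfacet
facet normal -0.687 0.712 0.144
outer loop
vertex -0.018 1.399 -3.034
vertex -0.538 1.016 -3.621
vertex -0.592 0.794 -2.779
endloop
endfacet
facet normal -0.734 -0.102 -0.672
outer loop
vertex -0.538 1.016 -3.621
vertex -0.075 0.403 -4.033
vertex -0.627 0.178 -3.396
endloop
endfacet
facet normal 0.306 -0.601 -0.738
outer loop
vertex -0.075 0.403 -4.033
vertex 0.732 0.406 -3.701
vertex 0.158 -0.199 -3.446
endloop
endfacet
facet normal 0.995 -0.095 0.039
outer loop
vertex 0.732 0.406 -3.701
vertex 0.767 1.022 -3.084
vertex 0.678 0.184 -2.859
endloop
endfacet
facet normal -0.379 -0.084 0.922
outer loop
vertex -0.162 0.043 -2.671
vertex 0.215 0.797 -2.447
vertex -0.592 0.794 -2.779
endloop
endfacet
facet normal -0.804 -0.397 0.442
outer loop
vertex -0.162 0.043 -2.671
vertex -0.592 0.794 -2.779
vertex -0.627 0.178 -3.396
endloop
endfacet
facet normal -0.425 -0.899 0.105
outer loop
vertex -0.162 0.043 -2.671
vertex -0.627 0.178 -3.396
vertex 0.158 -0.199 -3.446
endloop
endfacet
facet normal 0.235 -0.896 0.377
outer loop
vertex -0.162 0.043 -2.671
vertex 0.158 -0.199 -3.446
vertex 0.678 0.184 -2.859
endloop
endfacet
facet normal 0.263 -0.393 0.881
outer loop
vertex -0.162 0.043 -2.671
vertex 0.678 0.184 -2.859
vertex 0.215 0.797 -2.447
endloop
endfacet
facet normal -0.306 0.601 0.738
outer loop
vertex -0.592 0.794 -2.779
vertex 0.215 0.797 -2.447
vertex -0.018 1.399 -3.034
endloop
endfacet
facet normal -0.995 0.095 -0.039
outer loop
vertex -0.627 0.178 -3.396
vertex -0.592 0.794 -2.779
vertex -0.538 1.016 -3.621
endloop
endfacet
facet normal -0.381 -0.717 -0.584
outer loop
vertex 0.158 -0.199 -3.446
vertex -0.627 0.178 -3.396
vertex -0.075 0.403 -4.033
endloop
endfacet
facet normal 0.687 -0.712 -0.144
outer loop
vertex 0.678 0.184 -2.859
vertex 0.158 -0.199 -3.446
vertex 0.732 0.406 -3.701
endloop
endfacet
facet normal 0.734 0.102 0.672
outer loop
vertex 0.215 0.797 -2.447
vertex 0.678 0.184 -2.859
vertex 0.767 1.022 -3.084
endloop
endfacet

endsolid


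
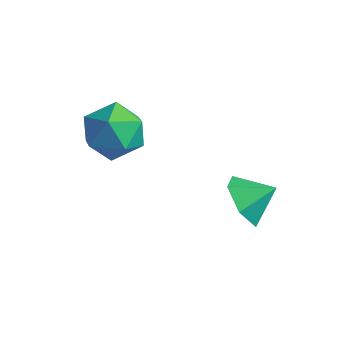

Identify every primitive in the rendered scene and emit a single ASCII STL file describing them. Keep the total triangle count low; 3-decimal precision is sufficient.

solid 
facet normal -0.813 0.306 0.494
outer loop
vertex -1.888 -0.345 -1.181
vertex -1.87 -1.144 -0.656
vertex -1.397 -0.366 -0.36
endloop
endfacet
facet normal -0.424 0.863 0.275
outer loop
vertex -1.888 -0.345 -1.181
vertex -1.397 -0.366 -0.36
vertex -1.024 0.063 -1.13
endloop
endfacet
facet normal -0.364 0.824 -0.434
outer loop
vertex -1.888 -0.345 -1.181
vertex -1.024 0.063 -1.13
vertex -1.266 -0.45 -1.901
endloop
endfacet
facet normal -0.716 0.244 -0.654
outer loop
vertex -1.888 -0.345 -1.181
vertex -1.266 -0.45 -1.901
vertex -1.788 -1.196 -1.608
endloop
endfacet
facet normal -0.994 -0.076 -0.081
outer loop
vertex -1.888 -0.345 -1.181
vertex -1.788 -1.196 -1.608
vertex -1.87 -1.144 -0.656
endloop
endfacet
facet normal 0.229 0.799 0.556
outer loop
vertex -1.024 0.063 -1.13
vertex -1.397 -0.366 -0.36
vertex -0.472 -0.484 -0.572
endloop
endfacet
facet normal -0.402 -0.102 0.910
outer loop
vertex -1.397 -0.366 -0.36
vertex -1.87 -1.144 -0.656
vertex -0.994 -1.23 -0.279
endloop
endfacet
facet normal -0.693 -0.720 -0.020
outer loop
vertex -1.87 -1.144 -0.656
vertex -1.788 -1.196 -1.608
vertex -1.236 -1.743 -1.05
endloop
endfacet
facet normal -0.243 -0.202 -0.949
outer loop
vertex -1.788 -1.196 -1.608
vertex -1.266 -0.45 -1.901
vertex -0.863 -1.314 -1.82
endloop
endfacet
facet normal 0.327 0.736 -0.592
outer loop
vertex -1.266 -0.45 -1.901
vertex -1.024 0.063 -1.13
vertex -0.39 -0.536 -1.524
endloop
endfacet
facet normal 0.716 -0.244 0.654
outer loop
vertex -0.372 -1.335 -0.999
vertex -0.472 -0.484 -0.572
vertex -0.994 -1.23 -0.279
endloop
endfacet
facet normal 0.364 -0.824 0.434
outer loop
vertex -0.372 -1.335 -0.999
vertex -0.994 -1.23 -0.279
vertex -1.236 -1.743 -1.05
endloop
endfacet
facet normal 0.424 -0.863 -0.275
outer loop
vertex -0.372 -1.335 -0.999
vertex -1.236 -1.743 -1.05
vertex -0.863 -1.314 -1.82
endloop
endfacet
facet normal 0.813 -0.306 -0.494
outer loop
vertex -0.372 -1.335 -0.999
vertex -0.863 -1.314 -1.82
vertex -0.39 -0.536 -1.524
endloop
endfacet
facet normal 0.994 0.076 0.081
outer loop
vertex -0.372 -1.335 -0.999
vertex -0.39 -0.536 -1.524
vertex -0.472 -0.484 -0.572
endloop
endfacet
facet normal 0.243 0.202 0.949
outer loop
vertex -0.994 -1.23 -0.279
vertex -0.472 -0.484 -0.572
vertex -1.397 -0.366 -0.36
endloop
endfacet
facet normal -0.327 -0.736 0.592
outer loop
vertex -1.236 -1.743 -1.05
vertex -0.994 -1.23 -0.279
vertex -1.87 -1.144 -0.656
endloop
endfacet
facet normal -0.229 -0.799 -0.556
outer loop
vertex -0.863 -1.314 -1.82
vertex -1.236 -1.743 -1.05
vertex -1.788 -1.196 -1.608
endloop
endfacet
facet normal 0.402 0.102 -0.910
outer loop
vertex -0.39 -0.536 -1.524
vertex -0.863 -1.314 -1.82
vertex -1.266 -0.45 -1.901
endloop
endfacet
facet normal 0.693 0.720 0.020
outer loop
vertex -0.472 -0.484 -0.572
vertex -0.39 -0.536 -1.524
vertex -1.024 0.063 -1.13
endloop
endfacet
facet normal -0.637 -0.557 -0.532
outer loop
vertex 2.197 1.187 -4.587
vertex 1.858 0.879 -3.859
vertex 1.534 1.591 -4.216
endloop
endfacet
facet normal 0.386 0.882 -0.270
outer loop
vertex 2.197 1.187 -4.587
vertex 1.534 1.591 -4.216
vertex 2.502 1.441 -3.321
endloop
endfacet
facet normal -0.638 -0.557 -0.532
outer loop
vertex 1.534 1.591 -4.216
vertex 1.858 0.879 -3.859
vertex 1.196 1.283 -3.488
endloop
endfacet
facet normal -0.154 0.934 0.323
outer loop
vertex 1.534 1.591 -4.216
vertex 1.196 1.283 -3.488
vertex 2.502 1.441 -3.321
endloop
endfacet
facet normal -0.638 -0.556 -0.533
outer loop
vertex 1.196 1.283 -3.488
vertex 1.858 0.879 -3.859
vertex 1.519 0.57 -3.131
endloop
endfacet
facet normal -0.163 0.382 0.910
outer loop
vertex 1.196 1.283 -3.488
vertex 1.519 0.57 -3.131
vertex 2.502 1.441 -3.321
endloop
endfacet
facet normal -0.637 -0.557 -0.533
outer loop
vertex 1.519 0.57 -3.131
vertex 1.858 0.879 -3.859
vertex 2.182 0.167 -3.502
endloop
endfacet
facet normal 0.370 -0.221 0.902
outer loop
vertex 1.519 0.57 -3.131
vertex 2.182 0.167 -3.502
vertex 2.502 1.441 -3.321
endloop
endfacet
facet normal -0.637 -0.557 -0.532
outer loop
vertex 2.182 0.167 -3.502
vertex 1.858 0.879 -3.859
vertex 2.521 0.475 -4.23
endloop
endfacet
facet normal 0.911 -0.273 0.309
outer loop
vertex 2.182 0.167 -3.502
vertex 2.521 0.475 -4.23
vertex 2.502 1.441 -3.321
endloop
endfacet
facet normal -0.637 -0.557 -0.532
outer loop
vertex 2.521 0.475 -4.23
vertex 1.858 0.879 -3.859
vertex 2.197 1.187 -4.587
endloop
endfacet
facet normal 0.919 0.279 -0.277
outer loop
vertex 2.521 0.475 -4.23
vertex 2.197 1.187 -4.587
vertex 2.502 1.441 -3.321
endloop
endfacet

endsolid


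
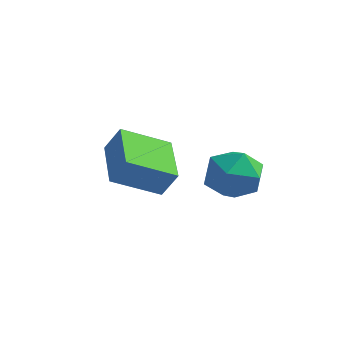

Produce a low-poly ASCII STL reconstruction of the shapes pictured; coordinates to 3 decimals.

solid 
facet normal -0.757 0.654 -0.002
outer loop
vertex -0.959 2.505 -2.11
vertex -1.666 1.688 -1.796
vertex -1.136 2.304 -1.018
endloop
endfacet
facet normal -0.141 0.977 0.157
outer loop
vertex -0.959 2.505 -2.11
vertex -1.136 2.304 -1.018
vertex -0.095 2.514 -1.39
endloop
endfacet
facet normal 0.311 0.870 -0.384
outer loop
vertex -0.959 2.505 -2.11
vertex -0.095 2.514 -1.39
vertex 0.018 2.029 -2.398
endloop
endfacet
facet normal -0.025 0.480 -0.877
outer loop
vertex -0.959 2.505 -2.11
vertex 0.018 2.029 -2.398
vertex -0.952 1.518 -2.65
endloop
endfacet
facet normal -0.685 0.346 -0.641
outer loop
vertex -0.959 2.505 -2.11
vertex -0.952 1.518 -2.65
vertex -1.666 1.688 -1.796
endloop
endfacet
facet normal 0.130 0.663 0.738
outer loop
vertex -0.095 2.514 -1.39
vertex -1.136 2.304 -1.018
vertex -0.268 1.702 -0.63
endloop
endfacet
facet normal -0.866 0.138 0.481
outer loop
vertex -1.136 2.304 -1.018
vertex -1.666 1.688 -1.796
vertex -1.238 1.191 -0.882
endloop
endfacet
facet normal -0.750 -0.360 -0.555
outer loop
vertex -1.666 1.688 -1.796
vertex -0.952 1.518 -2.65
vertex -1.125 0.706 -1.89
endloop
endfacet
facet normal 0.319 -0.144 -0.937
outer loop
vertex -0.952 1.518 -2.65
vertex 0.018 2.029 -2.398
vertex -0.084 0.916 -2.262
endloop
endfacet
facet normal 0.862 0.488 -0.138
outer loop
vertex 0.018 2.029 -2.398
vertex -0.095 2.514 -1.39
vertex 0.446 1.532 -1.484
endloop
endfacet
facet normal 0.025 -0.480 0.877
outer loop
vertex -0.261 0.715 -1.17
vertex -0.268 1.702 -0.63
vertex -1.238 1.191 -0.882
endloop
endfacet
facet normal -0.311 -0.870 0.384
outer loop
vertex -0.261 0.715 -1.17
vertex -1.238 1.191 -0.882
vertex -1.125 0.706 -1.89
endloop
endfacet
facet normal 0.141 -0.977 -0.157
outer loop
vertex -0.261 0.715 -1.17
vertex -1.125 0.706 -1.89
vertex -0.084 0.916 -2.262
endloop
endfacet
facet normal 0.757 -0.654 0.002
outer loop
vertex -0.261 0.715 -1.17
vertex -0.084 0.916 -2.262
vertex 0.446 1.532 -1.484
endloop
endfacet
facet normal 0.685 -0.346 0.641
outer loop
vertex -0.261 0.715 -1.17
vertex 0.446 1.532 -1.484
vertex -0.268 1.702 -0.63
endloop
endfacet
facet normal -0.319 0.144 0.937
outer loop
vertex -1.238 1.191 -0.882
vertex -0.268 1.702 -0.63
vertex -1.136 2.304 -1.018
endloop
endfacet
facet normal -0.862 -0.488 0.138
outer loop
vertex -1.125 0.706 -1.89
vertex -1.238 1.191 -0.882
vertex -1.666 1.688 -1.796
endloop
endfacet
facet normal -0.130 -0.663 -0.738
outer loop
vertex -0.084 0.916 -2.262
vertex -1.125 0.706 -1.89
vertex -0.952 1.518 -2.65
endloop
endfacet
facet normal 0.866 -0.138 -0.481
outer loop
vertex 0.446 1.532 -1.484
vertex -0.084 0.916 -2.262
vertex 0.018 2.029 -2.398
endloop
endfacet
facet normal 0.750 0.360 0.555
outer loop
vertex -0.268 1.702 -0.63
vertex 0.446 1.532 -1.484
vertex -0.095 2.514 -1.39
endloop
endfacet
facet normal -0.502 -0.127 -0.855
outer loop
vertex -3.543 -1.076 -1.77
vertex -4.938 0.387 -1.167
vertex -2.485 0.271 -2.591
endloop
endfacet
facet normal 0.661 -0.694 -0.286
outer loop
vertex -1.922 0.413 -1.633
vertex -3.543 -1.076 -1.77
vertex -2.485 0.271 -2.591
endloop
endfacet
facet normal -0.502 -0.127 -0.855
outer loop
vertex -2.485 0.271 -2.591
vertex -4.938 0.387 -1.167
vertex -3.88 1.734 -1.988
endloop
endfacet
facet normal 0.557 0.709 -0.432
outer loop
vertex -3.88 1.734 -1.988
vertex -1.922 0.413 -1.633
vertex -2.485 0.271 -2.591
endloop
endfacet
facet normal -0.557 -0.709 0.432
outer loop
vertex -3.543 -1.076 -1.77
vertex -4.375 0.529 -0.209
vertex -4.938 0.387 -1.167
endloop
endfacet
facet normal 0.661 -0.694 -0.286
outer loop
vertex -2.98 -0.934 -0.812
vertex -3.543 -1.076 -1.77
vertex -1.922 0.413 -1.633
endloop
endfacet
facet normal -0.557 -0.709 0.432
outer loop
vertex -2.98 -0.934 -0.812
vertex -4.375 0.529 -0.209
vertex -3.543 -1.076 -1.77
endloop
endfacet
facet normal -0.661 0.694 0.286
outer loop
vertex -4.938 0.387 -1.167
vertex -4.375 0.529 -0.209
vertex -3.88 1.734 -1.988
endloop
endfacet
facet normal 0.557 0.709 -0.432
outer loop
vertex -3.317 1.876 -1.03
vertex -1.922 0.413 -1.633
vertex -3.88 1.734 -1.988
endloop
endfacet
facet normal -0.661 0.694 0.286
outer loop
vertex -3.88 1.734 -1.988
vertex -4.375 0.529 -0.209
vertex -3.317 1.876 -1.03
endloop
endfacet
facet normal 0.502 0.127 0.855
outer loop
vertex -3.317 1.876 -1.03
vertex -2.98 -0.934 -0.812
vertex -1.922 0.413 -1.633
endloop
endfacet
facet normal 0.502 0.127 0.855
outer loop
vertex -4.375 0.529 -0.209
vertex -2.98 -0.934 -0.812
vertex -3.317 1.876 -1.03
endloop
endfacet

endsolid


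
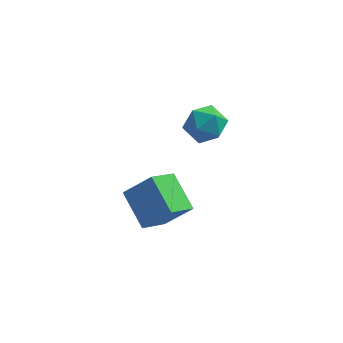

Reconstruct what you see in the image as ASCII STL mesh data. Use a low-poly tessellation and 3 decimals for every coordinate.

solid 
facet normal -0.492 0.736 0.464
outer loop
vertex -4.588 -2.731 -2.83
vertex -3.291 -2.668 -1.555
vertex -3.693 -1.521 -3.799
endloop
endfacet
facet normal -0.712 -0.034 -0.701
outer loop
vertex -2.669 -3.052 -4.765
vertex -4.588 -2.731 -2.83
vertex -3.693 -1.521 -3.799
endloop
endfacet
facet normal -0.493 0.736 0.464
outer loop
vertex -3.693 -1.521 -3.799
vertex -3.291 -2.668 -1.555
vertex -2.397 -1.458 -2.524
endloop
endfacet
facet normal 0.500 0.676 -0.541
outer loop
vertex -2.397 -1.458 -2.524
vertex -2.669 -3.052 -4.765
vertex -3.693 -1.521 -3.799
endloop
endfacet
facet normal -0.500 -0.676 0.542
outer loop
vertex -4.588 -2.731 -2.83
vertex -2.267 -4.199 -2.521
vertex -3.291 -2.668 -1.555
endloop
endfacet
facet normal -0.712 -0.035 -0.701
outer loop
vertex -3.563 -4.262 -3.796
vertex -4.588 -2.731 -2.83
vertex -2.669 -3.052 -4.765
endloop
endfacet
facet normal -0.500 -0.676 0.541
outer loop
vertex -3.563 -4.262 -3.796
vertex -2.267 -4.199 -2.521
vertex -4.588 -2.731 -2.83
endloop
endfacet
facet normal 0.713 0.035 0.701
outer loop
vertex -3.291 -2.668 -1.555
vertex -2.267 -4.199 -2.521
vertex -2.397 -1.458 -2.524
endloop
endfacet
facet normal 0.500 0.676 -0.542
outer loop
vertex -1.372 -2.989 -3.49
vertex -2.669 -3.052 -4.765
vertex -2.397 -1.458 -2.524
endloop
endfacet
facet normal 0.712 0.035 0.701
outer loop
vertex -2.397 -1.458 -2.524
vertex -2.267 -4.199 -2.521
vertex -1.372 -2.989 -3.49
endloop
endfacet
facet normal 0.492 -0.736 -0.465
outer loop
vertex -1.372 -2.989 -3.49
vertex -3.563 -4.262 -3.796
vertex -2.669 -3.052 -4.765
endloop
endfacet
facet normal 0.493 -0.736 -0.464
outer loop
vertex -2.267 -4.199 -2.521
vertex -3.563 -4.262 -3.796
vertex -1.372 -2.989 -3.49
endloop
endfacet
facet normal -0.424 0.686 0.591
outer loop
vertex -1.982 3.394 -2.741
vertex -1.873 2.674 -1.828
vertex -1.017 3.425 -2.085
endloop
endfacet
facet normal -0.070 0.996 0.056
outer loop
vertex -1.982 3.394 -2.741
vertex -1.017 3.425 -2.085
vertex -0.936 3.496 -3.247
endloop
endfacet
facet normal -0.343 0.756 -0.558
outer loop
vertex -1.982 3.394 -2.741
vertex -0.936 3.496 -3.247
vertex -1.741 2.789 -3.709
endloop
endfacet
facet normal -0.867 0.296 -0.401
outer loop
vertex -1.982 3.394 -2.741
vertex -1.741 2.789 -3.709
vertex -2.32 2.281 -2.832
endloop
endfacet
facet normal -0.917 0.253 0.309
outer loop
vertex -1.982 3.394 -2.741
vertex -2.32 2.281 -2.832
vertex -1.873 2.674 -1.828
endloop
endfacet
facet normal 0.611 0.786 0.091
outer loop
vertex -0.936 3.496 -3.247
vertex -1.017 3.425 -2.085
vertex -0.18 2.839 -2.648
endloop
endfacet
facet normal 0.038 0.284 0.958
outer loop
vertex -1.017 3.425 -2.085
vertex -1.873 2.674 -1.828
vertex -0.759 2.331 -1.771
endloop
endfacet
facet normal -0.759 -0.416 0.501
outer loop
vertex -1.873 2.674 -1.828
vertex -2.32 2.281 -2.832
vertex -1.564 1.624 -2.233
endloop
endfacet
facet normal -0.678 -0.346 -0.648
outer loop
vertex -2.32 2.281 -2.832
vertex -1.741 2.789 -3.709
vertex -1.483 1.695 -3.395
endloop
endfacet
facet normal 0.169 0.398 -0.902
outer loop
vertex -1.741 2.789 -3.709
vertex -0.936 3.496 -3.247
vertex -0.627 2.446 -3.652
endloop
endfacet
facet normal 0.867 -0.296 0.401
outer loop
vertex -0.518 1.726 -2.739
vertex -0.18 2.839 -2.648
vertex -0.759 2.331 -1.771
endloop
endfacet
facet normal 0.343 -0.756 0.558
outer loop
vertex -0.518 1.726 -2.739
vertex -0.759 2.331 -1.771
vertex -1.564 1.624 -2.233
endloop
endfacet
facet normal 0.070 -0.996 -0.056
outer loop
vertex -0.518 1.726 -2.739
vertex -1.564 1.624 -2.233
vertex -1.483 1.695 -3.395
endloop
endfacet
facet normal 0.424 -0.686 -0.591
outer loop
vertex -0.518 1.726 -2.739
vertex -1.483 1.695 -3.395
vertex -0.627 2.446 -3.652
endloop
endfacet
facet normal 0.917 -0.253 -0.309
outer loop
vertex -0.518 1.726 -2.739
vertex -0.627 2.446 -3.652
vertex -0.18 2.839 -2.648
endloop
endfacet
facet normal 0.678 0.346 0.648
outer loop
vertex -0.759 2.331 -1.771
vertex -0.18 2.839 -2.648
vertex -1.017 3.425 -2.085
endloop
endfacet
facet normal -0.169 -0.398 0.902
outer loop
vertex -1.564 1.624 -2.233
vertex -0.759 2.331 -1.771
vertex -1.873 2.674 -1.828
endloop
endfacet
facet normal -0.611 -0.786 -0.091
outer loop
vertex -1.483 1.695 -3.395
vertex -1.564 1.624 -2.233
vertex -2.32 2.281 -2.832
endloop
endfacet
facet normal -0.038 -0.284 -0.958
outer loop
vertex -0.627 2.446 -3.652
vertex -1.483 1.695 -3.395
vertex -1.741 2.789 -3.709
endloop
endfacet
facet normal 0.759 0.416 -0.501
outer loop
vertex -0.18 2.839 -2.648
vertex -0.627 2.446 -3.652
vertex -0.936 3.496 -3.247
endloop
endfacet

endsolid


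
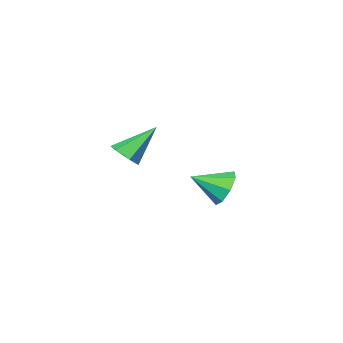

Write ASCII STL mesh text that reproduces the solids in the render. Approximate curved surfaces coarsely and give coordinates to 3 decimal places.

solid 
facet normal 0.653 -0.238 -0.719
outer loop
vertex 3.467 -2.294 2.312
vertex 2.914 -2.427 1.854
vertex 3.202 -1.757 1.894
endloop
endfacet
facet normal 0.425 0.677 0.600
outer loop
vertex 3.467 -2.294 2.312
vertex 3.202 -1.757 1.894
vertex 1.666 -1.973 3.226
endloop
endfacet
facet normal 0.654 -0.238 -0.718
outer loop
vertex 3.202 -1.757 1.894
vertex 2.914 -2.427 1.854
vertex 2.65 -1.891 1.436
endloop
endfacet
facet normal -0.189 0.980 -0.059
outer loop
vertex 3.202 -1.757 1.894
vertex 2.65 -1.891 1.436
vertex 1.666 -1.973 3.226
endloop
endfacet
facet normal 0.654 -0.238 -0.718
outer loop
vertex 2.65 -1.891 1.436
vertex 2.914 -2.427 1.854
vertex 2.362 -2.561 1.396
endloop
endfacet
facet normal -0.819 0.378 -0.433
outer loop
vertex 2.65 -1.891 1.436
vertex 2.362 -2.561 1.396
vertex 1.666 -1.973 3.226
endloop
endfacet
facet normal 0.654 -0.237 -0.719
outer loop
vertex 2.362 -2.561 1.396
vertex 2.914 -2.427 1.854
vertex 2.627 -3.097 1.814
endloop
endfacet
facet normal -0.836 -0.529 -0.148
outer loop
vertex 2.362 -2.561 1.396
vertex 2.627 -3.097 1.814
vertex 1.666 -1.973 3.226
endloop
endfacet
facet normal 0.654 -0.237 -0.718
outer loop
vertex 2.627 -3.097 1.814
vertex 2.914 -2.427 1.854
vertex 3.179 -2.964 2.273
endloop
endfacet
facet normal -0.223 -0.831 0.509
outer loop
vertex 2.627 -3.097 1.814
vertex 3.179 -2.964 2.273
vertex 1.666 -1.973 3.226
endloop
endfacet
facet normal 0.653 -0.239 -0.719
outer loop
vertex 3.179 -2.964 2.273
vertex 2.914 -2.427 1.854
vertex 3.467 -2.294 2.312
endloop
endfacet
facet normal 0.408 -0.227 0.884
outer loop
vertex 3.179 -2.964 2.273
vertex 3.467 -2.294 2.312
vertex 1.666 -1.973 3.226
endloop
endfacet
facet normal -0.730 0.524 -0.438
outer loop
vertex -2.152 -2.744 -2.298
vertex -2.652 -2.736 -1.455
vertex -1.983 -2.151 -1.87
endloop
endfacet
facet normal 0.919 0.022 -0.393
outer loop
vertex -2.152 -2.744 -2.298
vertex -1.983 -2.151 -1.87
vertex -1.468 -3.584 -0.745
endloop
endfacet
facet normal -0.730 0.524 -0.438
outer loop
vertex -1.983 -2.151 -1.87
vertex -2.652 -2.736 -1.455
vertex -2.206 -1.901 -1.199
endloop
endfacet
facet normal 0.893 0.429 0.137
outer loop
vertex -1.983 -2.151 -1.87
vertex -2.206 -1.901 -1.199
vertex -1.468 -3.584 -0.745
endloop
endfacet
facet normal -0.730 0.524 -0.439
outer loop
vertex -2.206 -1.901 -1.199
vertex -2.652 -2.736 -1.455
vertex -2.69 -2.139 -0.678
endloop
endfacet
facet normal 0.552 0.434 0.712
outer loop
vertex -2.206 -1.901 -1.199
vertex -2.69 -2.139 -0.678
vertex -1.468 -3.584 -0.745
endloop
endfacet
facet normal -0.731 0.524 -0.438
outer loop
vertex -2.69 -2.139 -0.678
vertex -2.652 -2.736 -1.455
vertex -3.151 -2.727 -0.612
endloop
endfacet
facet normal 0.097 0.036 0.995
outer loop
vertex -2.69 -2.139 -0.678
vertex -3.151 -2.727 -0.612
vertex -1.468 -3.584 -0.745
endloop
endfacet
facet normal -0.731 0.524 -0.438
outer loop
vertex -3.151 -2.727 -0.612
vertex -2.652 -2.736 -1.455
vertex -3.32 -3.32 -1.039
endloop
endfacet
facet normal -0.206 -0.532 0.821
outer loop
vertex -3.151 -2.727 -0.612
vertex -3.32 -3.32 -1.039
vertex -1.468 -3.584 -0.745
endloop
endfacet
facet normal -0.731 0.524 -0.438
outer loop
vertex -3.32 -3.32 -1.039
vertex -2.652 -2.736 -1.455
vertex -3.097 -3.57 -1.71
endloop
endfacet
facet normal -0.180 -0.940 0.290
outer loop
vertex -3.32 -3.32 -1.039
vertex -3.097 -3.57 -1.71
vertex -1.468 -3.584 -0.745
endloop
endfacet
facet normal -0.731 0.524 -0.438
outer loop
vertex -3.097 -3.57 -1.71
vertex -2.652 -2.736 -1.455
vertex -2.614 -3.332 -2.232
endloop
endfacet
facet normal 0.160 -0.946 -0.283
outer loop
vertex -3.097 -3.57 -1.71
vertex -2.614 -3.332 -2.232
vertex -1.468 -3.584 -0.745
endloop
endfacet
facet normal -0.730 0.524 -0.438
outer loop
vertex -2.614 -3.332 -2.232
vertex -2.652 -2.736 -1.455
vertex -2.152 -2.744 -2.298
endloop
endfacet
facet normal 0.616 -0.547 -0.567
outer loop
vertex -2.614 -3.332 -2.232
vertex -2.152 -2.744 -2.298
vertex -1.468 -3.584 -0.745
endloop
endfacet

endsolid


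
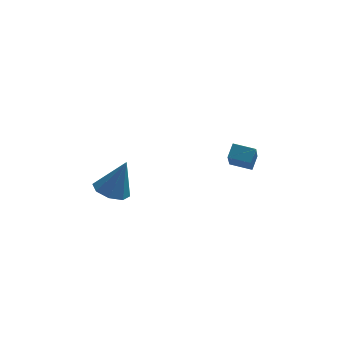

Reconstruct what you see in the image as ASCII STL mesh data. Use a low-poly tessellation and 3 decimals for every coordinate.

solid 
facet normal -0.376 -0.096 -0.922
outer loop
vertex -3.559 -2.222 -5.113
vertex -4.12 -1.382 -4.972
vertex -3.185 -1.573 -5.333
endloop
endfacet
facet normal 0.877 -0.462 0.129
outer loop
vertex -3.559 -2.222 -5.113
vertex -3.185 -1.573 -5.333
vertex -3.32 -1.178 -3.008
endloop
endfacet
facet normal -0.375 -0.096 -0.922
outer loop
vertex -3.185 -1.573 -5.333
vertex -4.12 -1.382 -4.972
vertex -3.359 -0.812 -5.341
endloop
endfacet
facet normal 0.975 0.223 0.019
outer loop
vertex -3.185 -1.573 -5.333
vertex -3.359 -0.812 -5.341
vertex -3.32 -1.178 -3.008
endloop
endfacet
facet normal -0.376 -0.095 -0.922
outer loop
vertex -3.359 -0.812 -5.341
vertex -4.12 -1.382 -4.972
vertex -3.978 -0.385 -5.133
endloop
endfacet
facet normal 0.590 0.799 0.115
outer loop
vertex -3.359 -0.812 -5.341
vertex -3.978 -0.385 -5.133
vertex -3.32 -1.178 -3.008
endloop
endfacet
facet normal -0.376 -0.095 -0.922
outer loop
vertex -3.978 -0.385 -5.133
vertex -4.12 -1.382 -4.972
vertex -4.681 -0.542 -4.83
endloop
endfacet
facet normal -0.051 0.930 0.363
outer loop
vertex -3.978 -0.385 -5.133
vertex -4.681 -0.542 -4.83
vertex -3.32 -1.178 -3.008
endloop
endfacet
facet normal -0.375 -0.095 -0.922
outer loop
vertex -4.681 -0.542 -4.83
vertex -4.12 -1.382 -4.972
vertex -5.055 -1.191 -4.611
endloop
endfacet
facet normal -0.574 0.539 0.617
outer loop
vertex -4.681 -0.542 -4.83
vertex -5.055 -1.191 -4.611
vertex -3.32 -1.178 -3.008
endloop
endfacet
facet normal -0.375 -0.096 -0.922
outer loop
vertex -5.055 -1.191 -4.611
vertex -4.12 -1.382 -4.972
vertex -4.881 -1.952 -4.603
endloop
endfacet
facet normal -0.671 -0.146 0.727
outer loop
vertex -5.055 -1.191 -4.611
vertex -4.881 -1.952 -4.603
vertex -3.32 -1.178 -3.008
endloop
endfacet
facet normal -0.375 -0.096 -0.922
outer loop
vertex -4.881 -1.952 -4.603
vertex -4.12 -1.382 -4.972
vertex -4.261 -2.379 -4.811
endloop
endfacet
facet normal -0.286 -0.722 0.630
outer loop
vertex -4.881 -1.952 -4.603
vertex -4.261 -2.379 -4.811
vertex -3.32 -1.178 -3.008
endloop
endfacet
facet normal -0.375 -0.096 -0.922
outer loop
vertex -4.261 -2.379 -4.811
vertex -4.12 -1.382 -4.972
vertex -3.559 -2.222 -5.113
endloop
endfacet
facet normal 0.355 -0.853 0.383
outer loop
vertex -4.261 -2.379 -4.811
vertex -3.559 -2.222 -5.113
vertex -3.32 -1.178 -3.008
endloop
endfacet
facet normal -0.935 0.318 0.157
outer loop
vertex 1.742 -1.251 -2.782
vertex 2.05 -0.64 -2.183
vertex 1.969 0.207 -4.387
endloop
endfacet
facet normal -0.338 -0.672 -0.659
outer loop
vertex 3.11 -0.18 -4.577
vertex 1.742 -1.251 -2.782
vertex 1.969 0.207 -4.387
endloop
endfacet
facet normal -0.936 0.316 0.156
outer loop
vertex 1.969 0.207 -4.387
vertex 2.05 -0.64 -2.183
vertex 2.276 0.819 -3.787
endloop
endfacet
facet normal 0.104 0.669 -0.736
outer loop
vertex 2.276 0.819 -3.787
vertex 3.11 -0.18 -4.577
vertex 1.969 0.207 -4.387
endloop
endfacet
facet normal -0.104 -0.669 0.736
outer loop
vertex 1.742 -1.251 -2.782
vertex 3.191 -1.027 -2.373
vertex 2.05 -0.64 -2.183
endloop
endfacet
facet normal -0.338 -0.672 -0.659
outer loop
vertex 2.884 -1.639 -2.973
vertex 1.742 -1.251 -2.782
vertex 3.11 -0.18 -4.577
endloop
endfacet
facet normal -0.104 -0.669 0.736
outer loop
vertex 2.884 -1.639 -2.973
vertex 3.191 -1.027 -2.373
vertex 1.742 -1.251 -2.782
endloop
endfacet
facet normal 0.338 0.672 0.659
outer loop
vertex 2.05 -0.64 -2.183
vertex 3.191 -1.027 -2.373
vertex 2.276 0.819 -3.787
endloop
endfacet
facet normal 0.104 0.669 -0.736
outer loop
vertex 3.418 0.431 -3.978
vertex 3.11 -0.18 -4.577
vertex 2.276 0.819 -3.787
endloop
endfacet
facet normal 0.339 0.672 0.658
outer loop
vertex 2.276 0.819 -3.787
vertex 3.191 -1.027 -2.373
vertex 3.418 0.431 -3.978
endloop
endfacet
facet normal 0.935 -0.317 -0.157
outer loop
vertex 3.418 0.431 -3.978
vertex 2.884 -1.639 -2.973
vertex 3.11 -0.18 -4.577
endloop
endfacet
facet normal 0.936 -0.317 -0.156
outer loop
vertex 3.191 -1.027 -2.373
vertex 2.884 -1.639 -2.973
vertex 3.418 0.431 -3.978
endloop
endfacet

endsolid
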